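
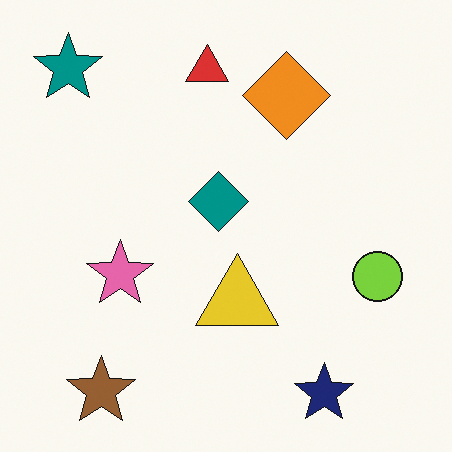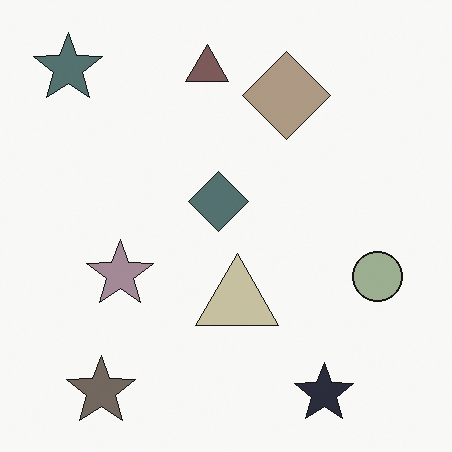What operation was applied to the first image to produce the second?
The transformation is: heavily desaturated.

All colors are more muted and greyish — a global saturation change.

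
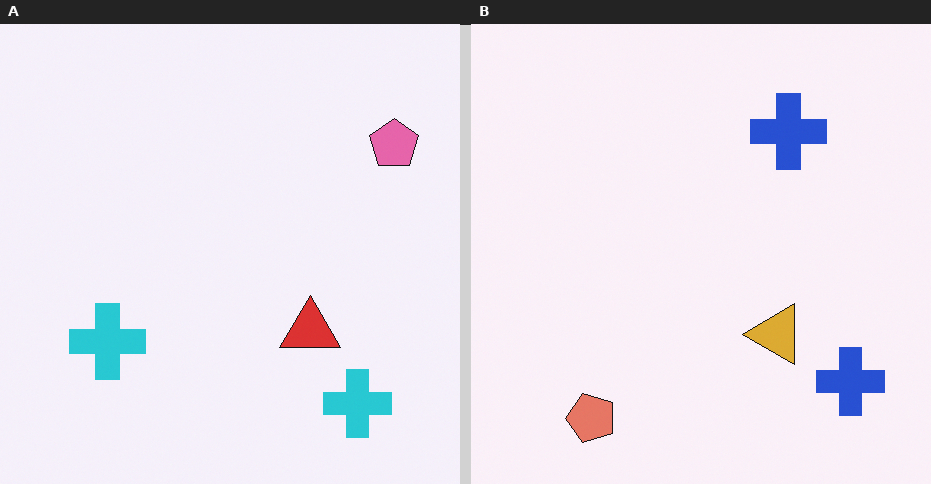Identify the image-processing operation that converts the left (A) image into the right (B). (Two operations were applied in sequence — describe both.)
It was transposed (reflected across the top-left ↔ bottom-right diagonal), then hue-shifted slightly.

Shapes have swapped their row and column positions — what was in the top-right is now in the bottom-left — a diagonal reflection. Every shape's color has rotated by the same amount around the hue wheel — a uniform hue shift.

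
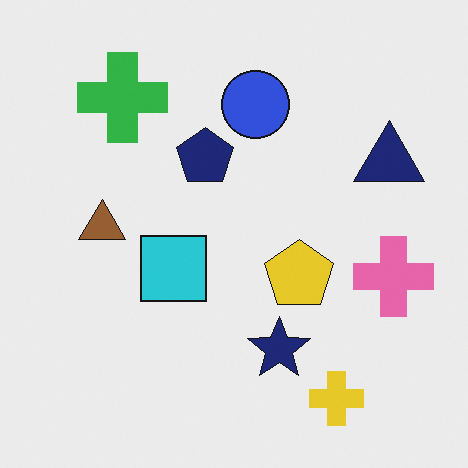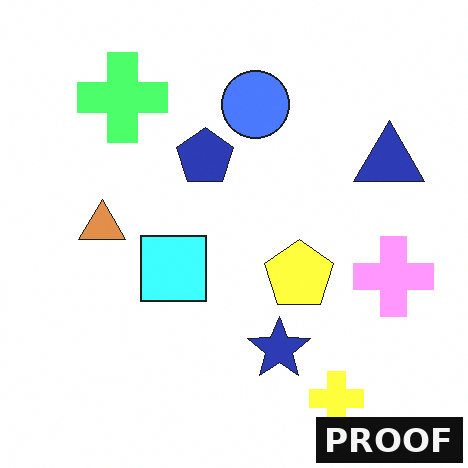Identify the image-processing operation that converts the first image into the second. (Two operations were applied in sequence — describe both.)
It was noticeably brightened, then watermarked with the text "PROOF" in the lower-right corner.

Every pixel — background and shapes alike — is uniformly brightened. A dark label reading "PROOF" appears in the lower-right corner.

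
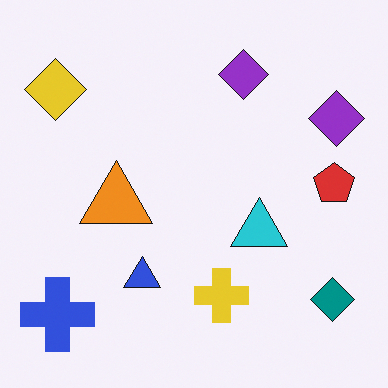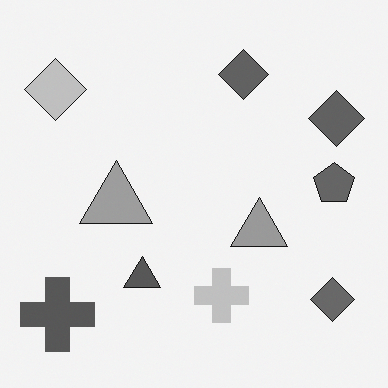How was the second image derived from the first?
This is the original image converted to grayscale.

All color is removed — every shape is now a shade of grey.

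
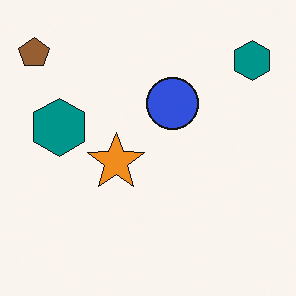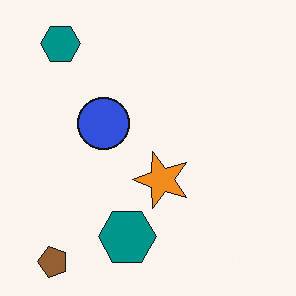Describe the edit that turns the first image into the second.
It was rotated 90° counter-clockwise.

The brown pentagon sits in the top-left of the first image and the bottom-left of the second — consistent with a whole-image 90° counter-clockwise rotation.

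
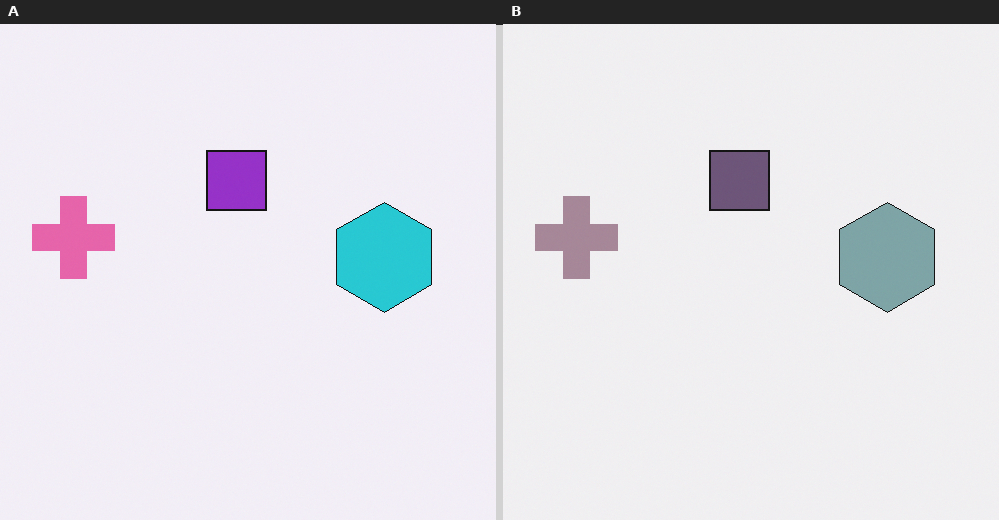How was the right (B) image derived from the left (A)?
The transformation is: heavily desaturated.

All colors are more muted and greyish — a global saturation change.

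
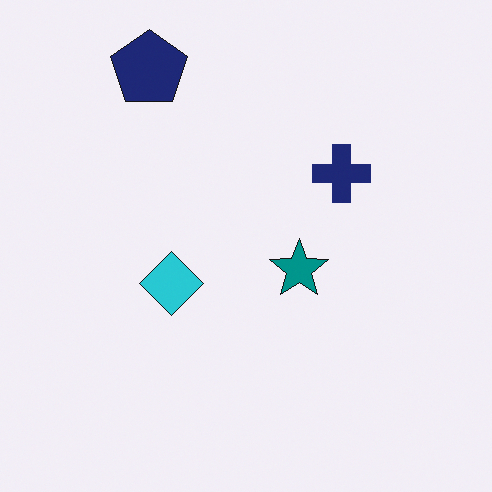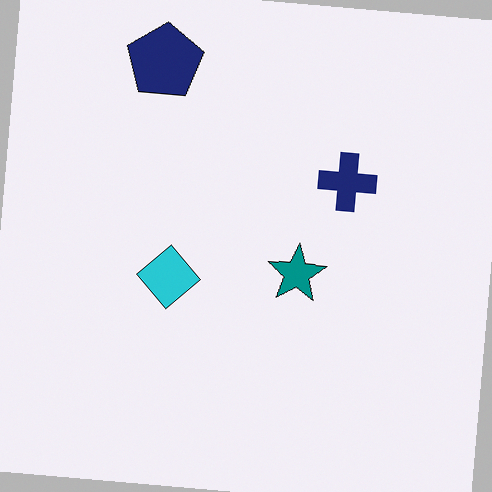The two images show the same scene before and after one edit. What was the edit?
The image was rotated clockwise by a slight angle.

Every shape is tilted by the same angle and the image corners show triangular fill wedges — a whole-image rotation by a non-right angle.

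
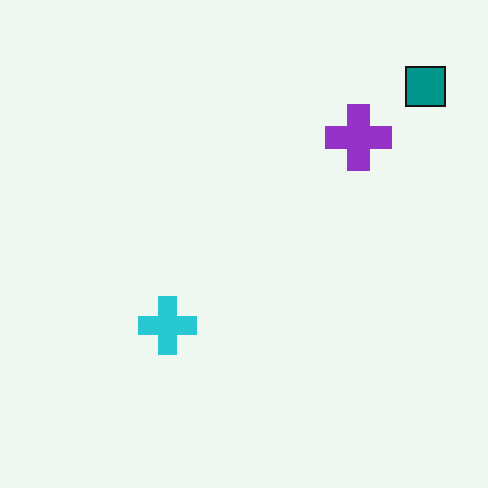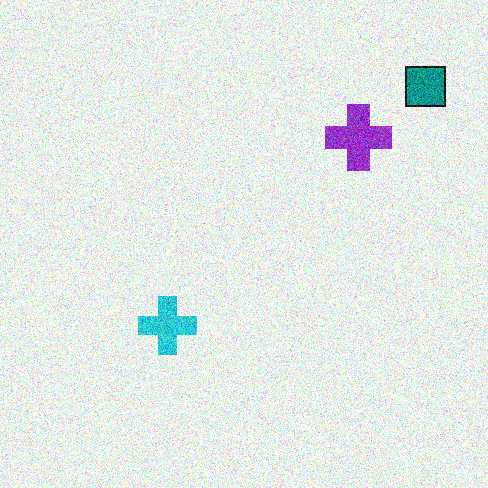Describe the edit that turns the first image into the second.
The second image is the first degraded with strong gaussian noise.

Random speckle covers the whole image, including the flat background.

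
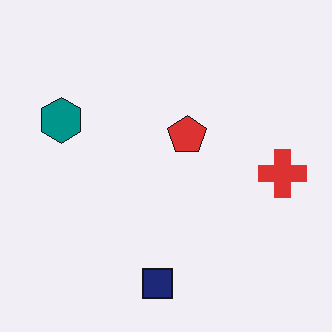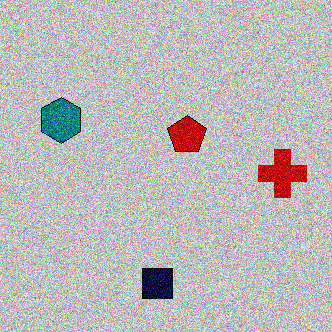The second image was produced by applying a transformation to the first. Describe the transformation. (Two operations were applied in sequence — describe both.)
Heavily posterized to just a handful of flat colors, then degraded with a thick layer of grain.

Each flat color has snapped to a coarser quantized level — most visibly, the near-white background has dropped to a flat grey. Random speckle covers the whole image, including the flat background.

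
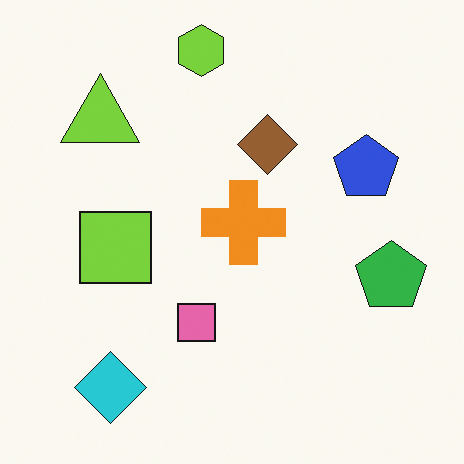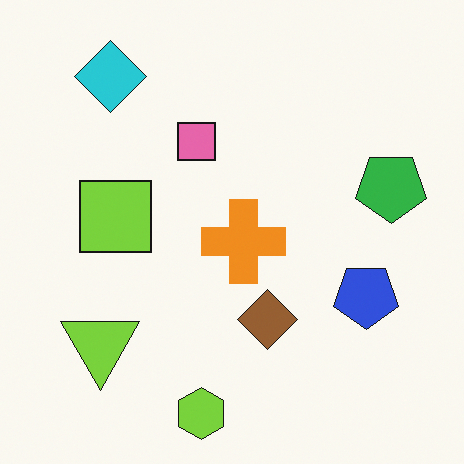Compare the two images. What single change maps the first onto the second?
The image was flipped vertically (top ↔ bottom).

The lime hexagon is in the top of the first image and the bottom of the second — shapes on opposite sides of the horizontal midline have swapped in a mirror flip.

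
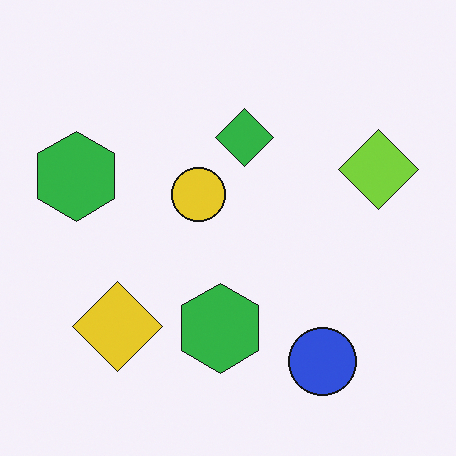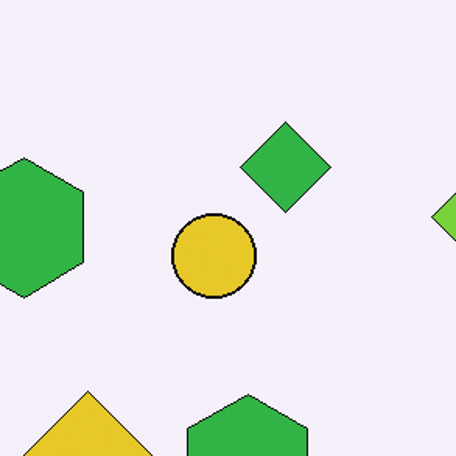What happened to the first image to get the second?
This is the original image cropped slightly and scaled back up.

The visible shapes are larger and the field of view is narrower; shapes near the original edges may be partly or wholly outside the frame — a crop-and-rescale.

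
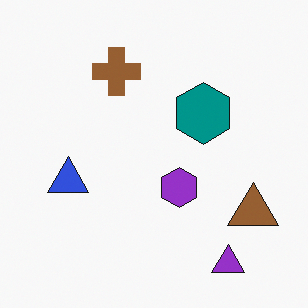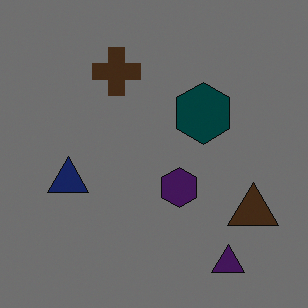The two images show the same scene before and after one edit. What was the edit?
This is the original image substantially darkened.

Every pixel — background and shapes alike — is uniformly darkened.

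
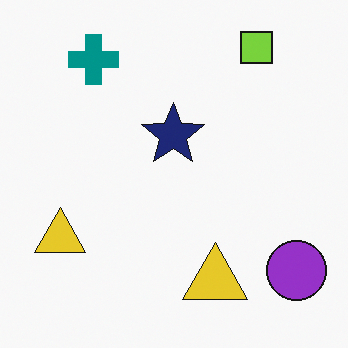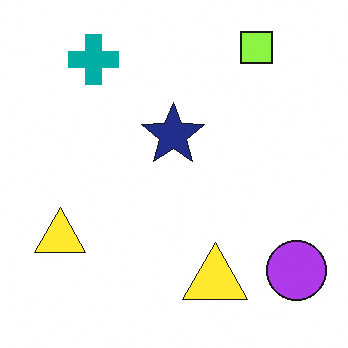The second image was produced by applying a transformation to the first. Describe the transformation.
Slightly brightened.

Every pixel — background and shapes alike — is uniformly brightened.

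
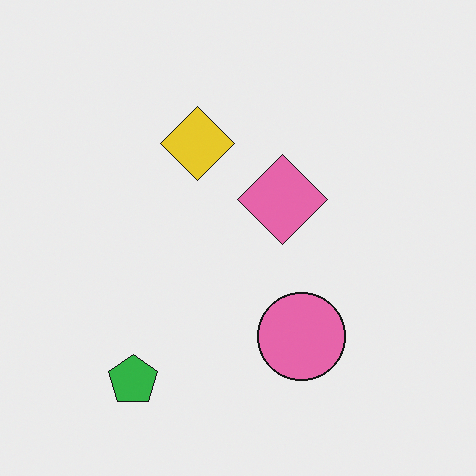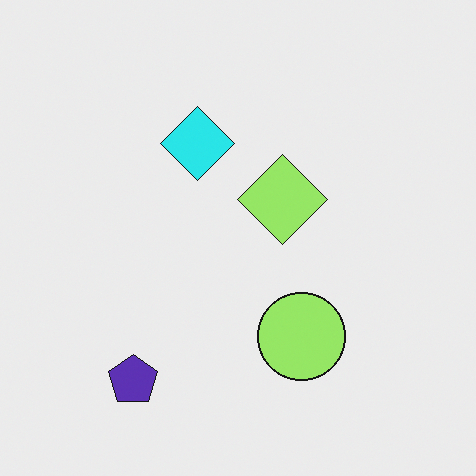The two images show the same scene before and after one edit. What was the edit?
This is the original image hue-shifted noticeably.

Every shape's color has rotated by the same amount around the hue wheel — a uniform hue shift.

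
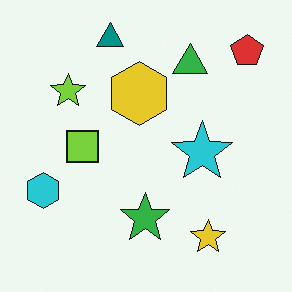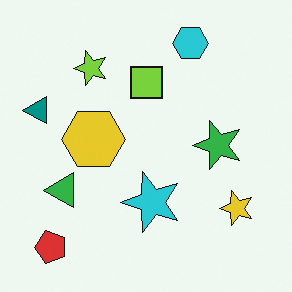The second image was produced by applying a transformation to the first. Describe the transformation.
Transposed (reflected across the top-left ↔ bottom-right diagonal).

Shapes have swapped their row and column positions — what was in the top-right is now in the bottom-left — a diagonal reflection.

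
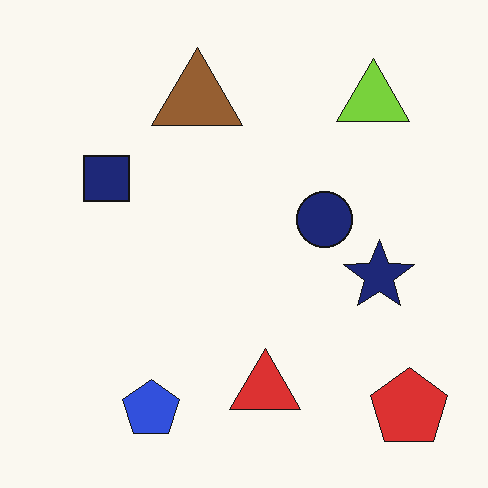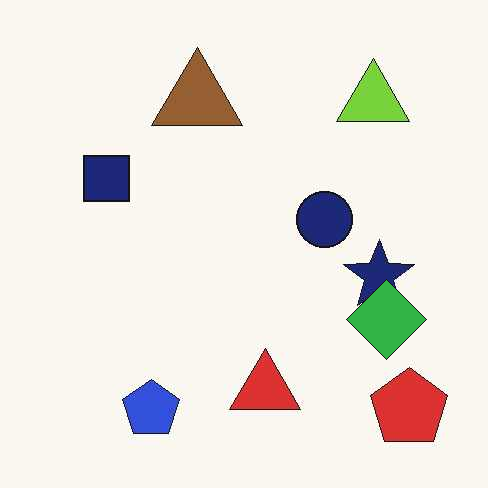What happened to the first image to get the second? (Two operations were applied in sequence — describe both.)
This is the original image JPEG-compressed with visible artifacts, then overlaid with an additional green diamond.

Blocky 8×8 compression artifacts appear around shape edges and the flat background shows ringing — characteristic JPEG degradation. A green diamond appears in the second image that is absent from the first.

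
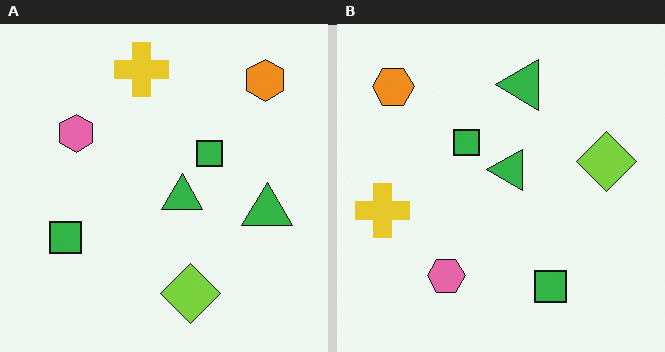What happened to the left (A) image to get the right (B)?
This is the original image rotated 90° counter-clockwise.

The orange hexagon sits in the top-right of the left (A) image and the top-left of the right (B) — consistent with a whole-image 90° counter-clockwise rotation.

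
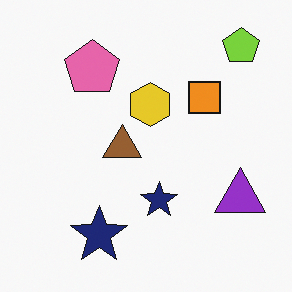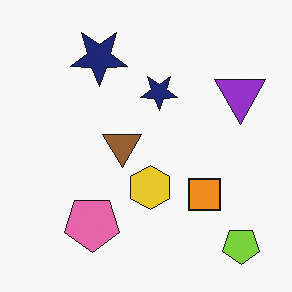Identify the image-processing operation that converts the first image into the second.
The image was flipped vertically (top ↔ bottom).

The lime pentagon is in the top-right of the first image and the bottom-right of the second — shapes on opposite sides of the horizontal midline have swapped in a mirror flip.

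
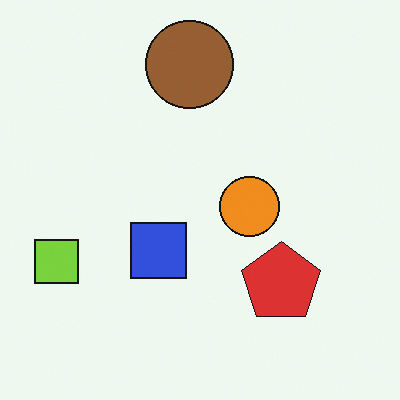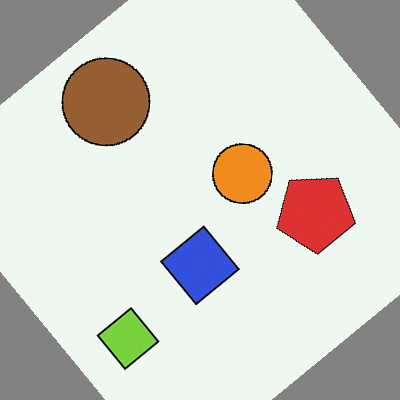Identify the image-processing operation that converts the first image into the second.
The image was rotated counter-clockwise by a large amount — several tens of degrees.

Every shape is tilted by the same angle and the image corners show triangular fill wedges — a whole-image rotation by a non-right angle.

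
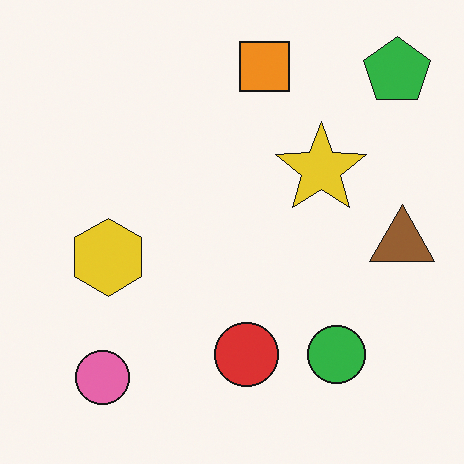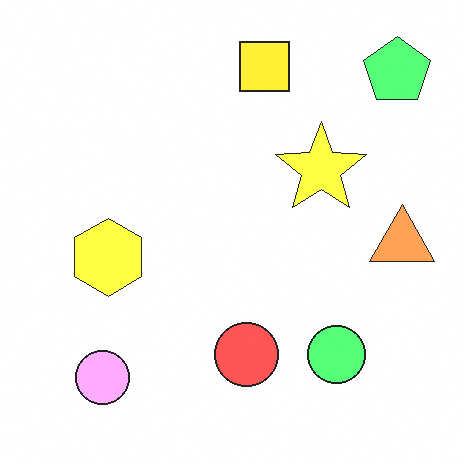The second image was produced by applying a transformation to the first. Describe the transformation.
The image was brightened a lot.

Every pixel — background and shapes alike — is uniformly brightened.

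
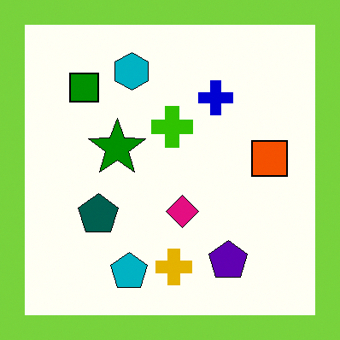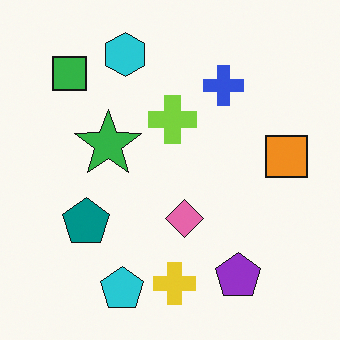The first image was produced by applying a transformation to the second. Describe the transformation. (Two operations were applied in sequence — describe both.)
It was given much higher contrast, then framed with a lime border.

Tones are pushed away from mid-grey across the whole image — a global contrast change. A solid lime frame runs around the edge of the first image, with the content slightly shrunk inside it.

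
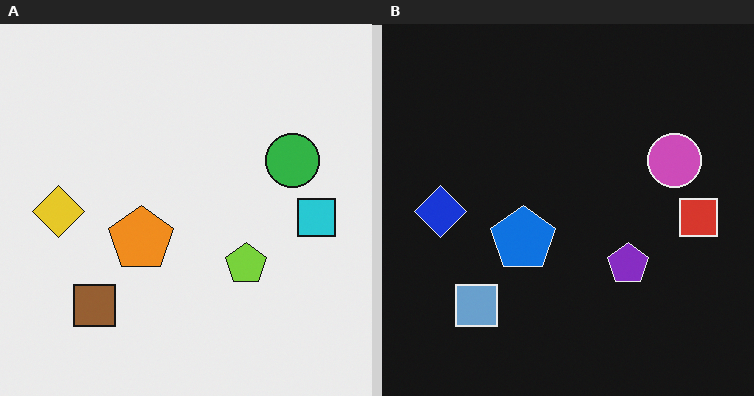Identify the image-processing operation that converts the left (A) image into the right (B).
The right (B) image is the left (A) color-inverted (negative).

The light background has become dark and every shape's color is its complement — a photographic negative.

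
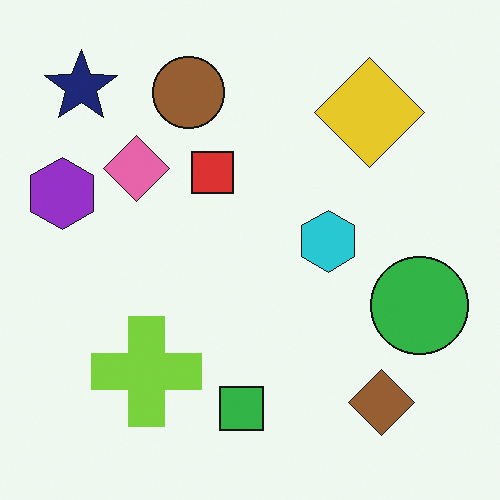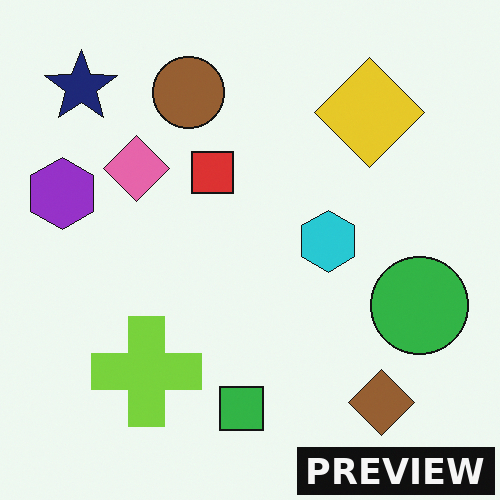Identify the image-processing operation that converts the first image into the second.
This is the original image watermarked with the text "PREVIEW" in the lower-right corner.

A dark label reading "PREVIEW" appears in the lower-right corner.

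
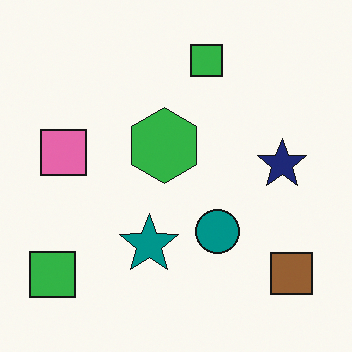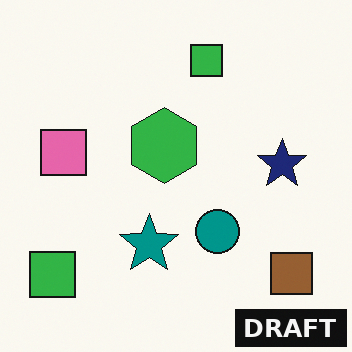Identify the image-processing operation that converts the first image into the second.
The image was watermarked with the text "DRAFT" in the lower-right corner.

A dark label reading "DRAFT" appears in the lower-right corner.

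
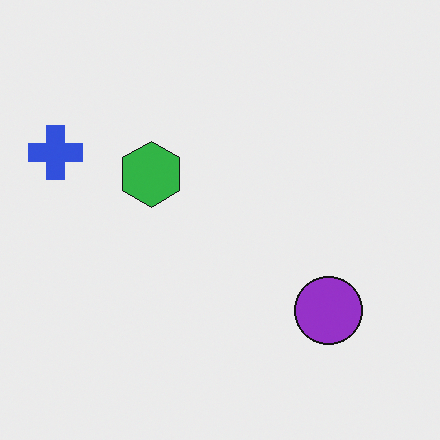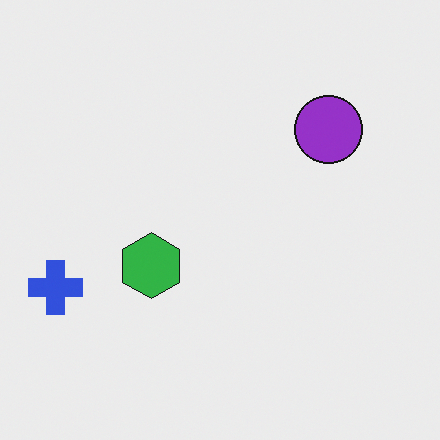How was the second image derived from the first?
Flipped vertically (top ↔ bottom).

The purple circle is in the bottom-right of the first image and the top-right of the second — shapes on opposite sides of the horizontal midline have swapped in a mirror flip.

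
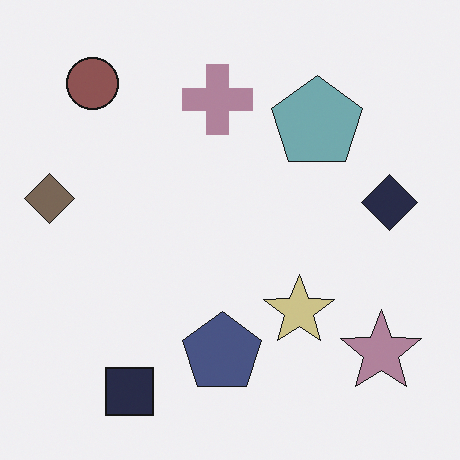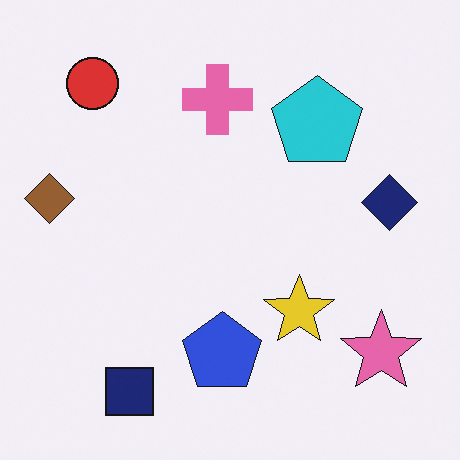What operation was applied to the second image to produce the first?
The first image is the second heavily desaturated.

All colors are more muted and greyish — a global saturation change.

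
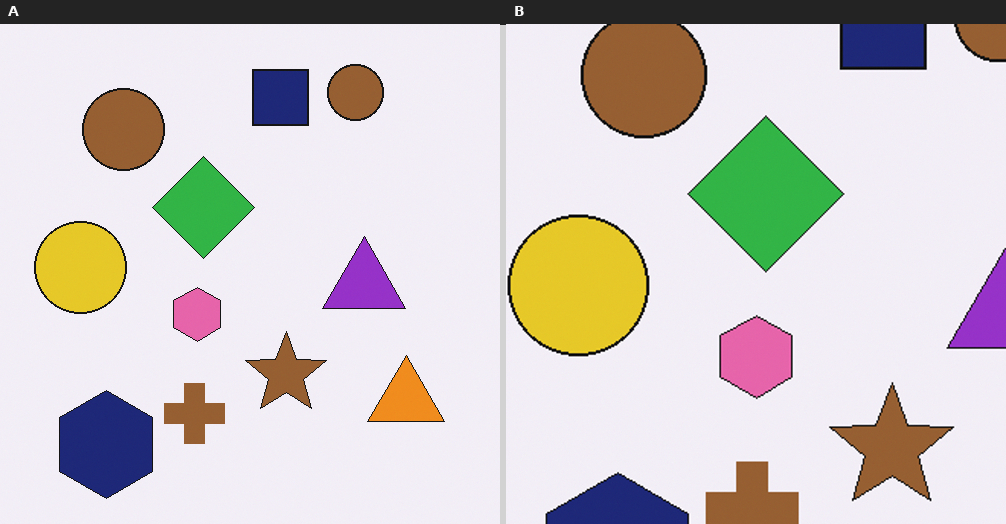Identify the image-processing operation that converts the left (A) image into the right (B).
The transformation is: cropped slightly and scaled back up.

The visible shapes are larger and the field of view is narrower; shapes near the original edges may be partly or wholly outside the frame — a crop-and-rescale.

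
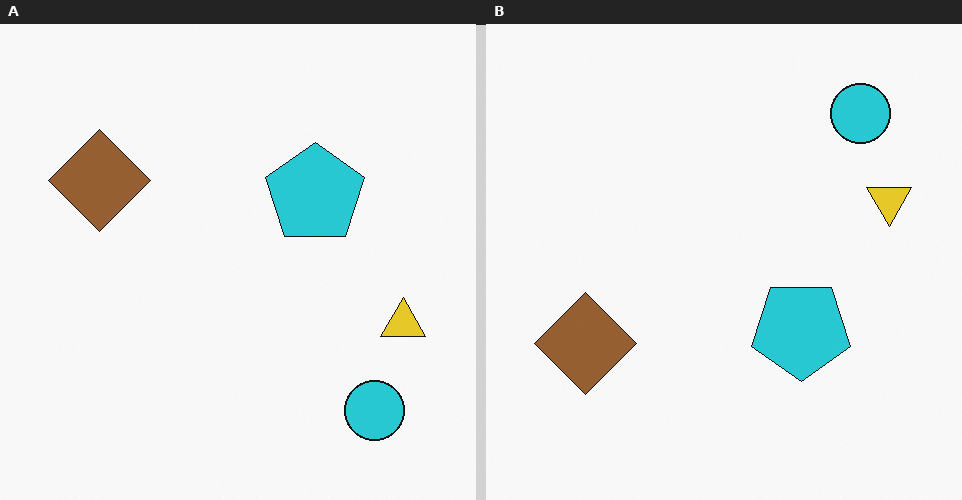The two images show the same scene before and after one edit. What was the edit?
The image was flipped vertically (top ↔ bottom).

The cyan circle is in the bottom-right of the left (A) image and the top-right of the right (B) — shapes on opposite sides of the horizontal midline have swapped in a mirror flip.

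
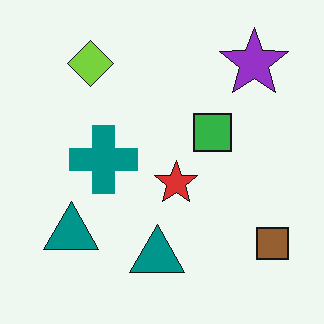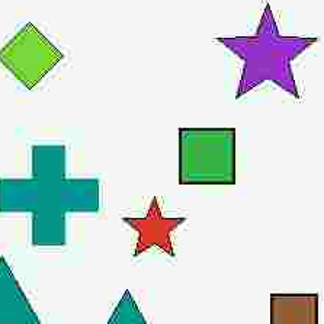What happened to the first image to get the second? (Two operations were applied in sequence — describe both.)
This is the original image degraded with heavy JPEG compression, then cropped to a modestly smaller region and rescaled.

Blocky 8×8 compression artifacts appear around shape edges and the flat background shows ringing — characteristic JPEG degradation. The visible shapes are larger and the field of view is narrower; shapes near the original edges may be partly or wholly outside the frame — a crop-and-rescale.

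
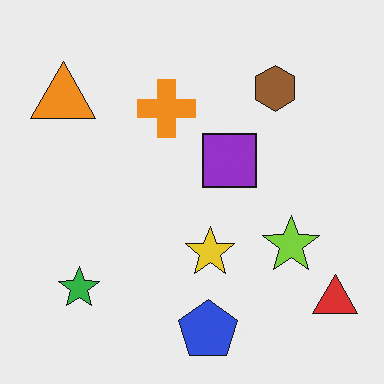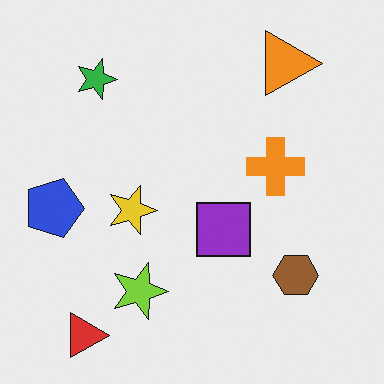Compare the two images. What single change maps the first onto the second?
This is the original image rotated 90° clockwise.

The red triangle sits in the bottom-right of the first image and the bottom-left of the second — consistent with a whole-image 90° clockwise rotation.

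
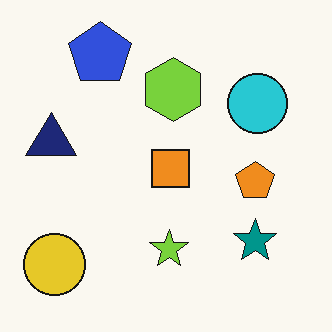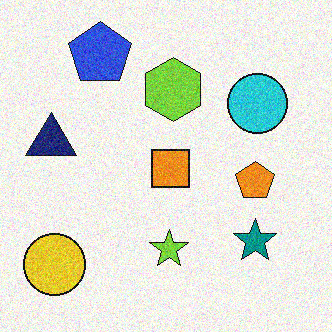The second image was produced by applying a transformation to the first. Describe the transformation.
The second image is the first degraded with moderate additive noise.

Random speckle covers the whole image, including the flat background.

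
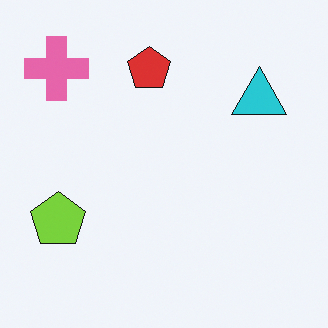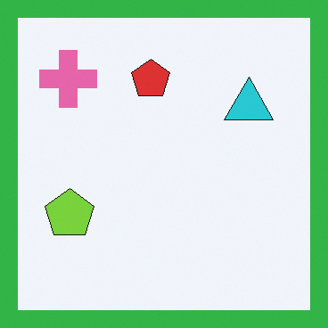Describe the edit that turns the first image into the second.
This is the original image framed with a green border.

A solid green frame runs around the edge of the second image, with the content slightly shrunk inside it.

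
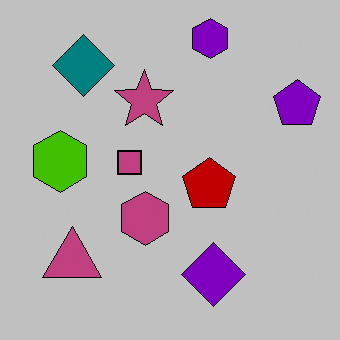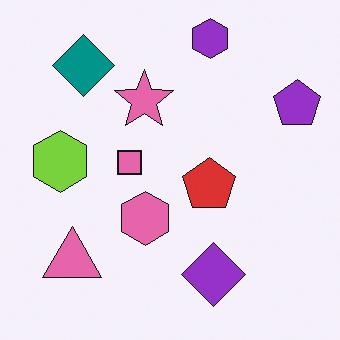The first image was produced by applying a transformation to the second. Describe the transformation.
The first image is the second heavily posterized to just a handful of flat colors.

Each flat color has snapped to a coarser quantized level — most visibly, the near-white background has dropped to a flat grey.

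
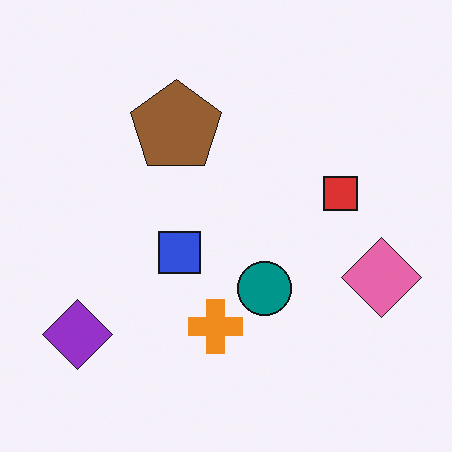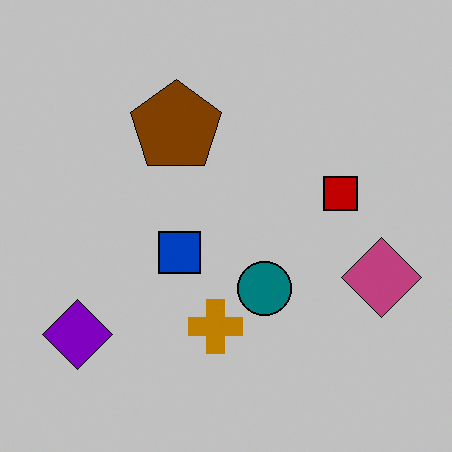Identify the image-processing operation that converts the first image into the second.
The image was aggressively posterized.

Each flat color has snapped to a coarser quantized level — most visibly, the near-white background has dropped to a flat grey.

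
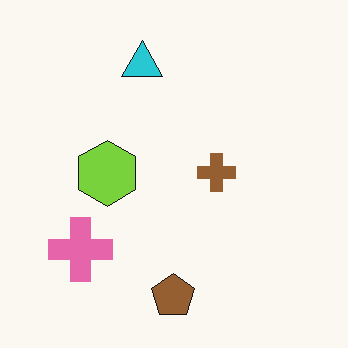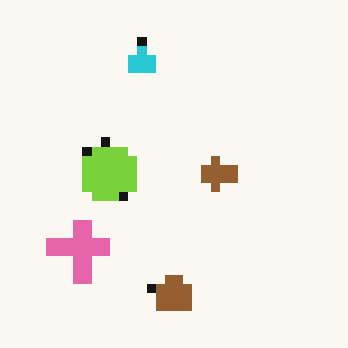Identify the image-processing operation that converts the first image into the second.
It was coarsely pixelated.

Shapes are reduced to large square blocks; fine edges and outlines are lost — a downscale-then-upscale (mosaic) effect.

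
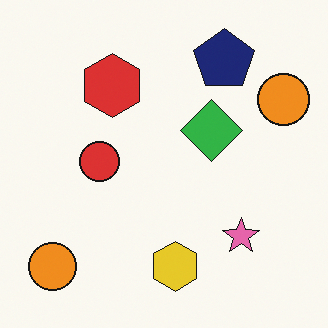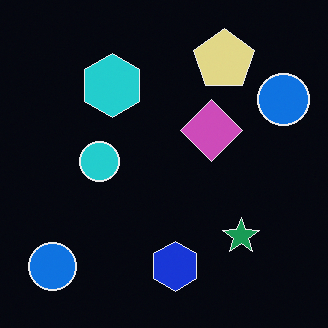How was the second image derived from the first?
The second image is the first color-inverted (negative).

The light background has become dark and every shape's color is its complement — a photographic negative.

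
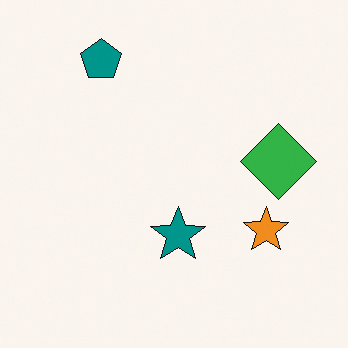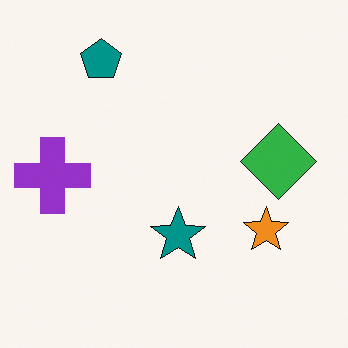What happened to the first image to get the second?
The second image is the first overlaid with an additional purple cross.

A purple cross appears in the second image that is absent from the first.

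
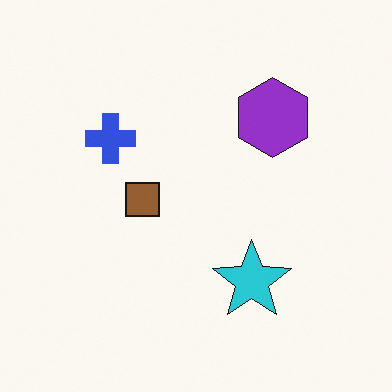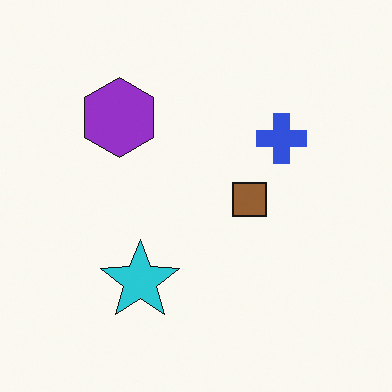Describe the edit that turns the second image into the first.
The transformation is: flipped horizontally (left ↔ right).

The blue cross is in the right of the second image and the left of the first — shapes on opposite sides of the vertical midline have swapped in a mirror flip.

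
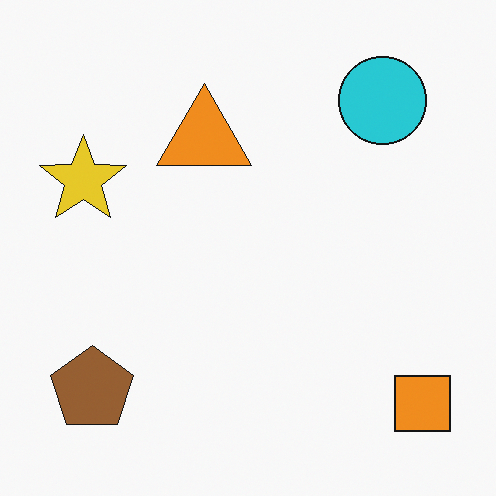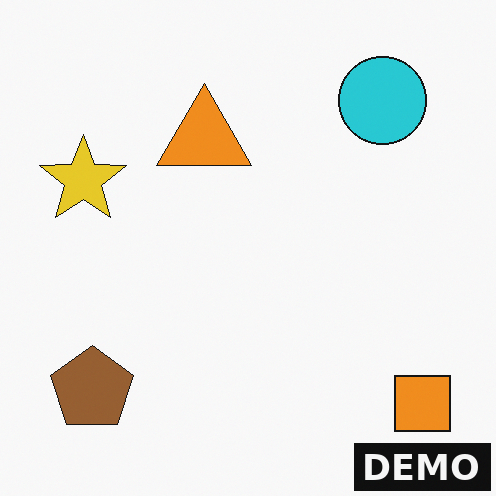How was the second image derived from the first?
This is the original image watermarked with the text "DEMO" in the lower-right corner.

A dark label reading "DEMO" appears in the lower-right corner.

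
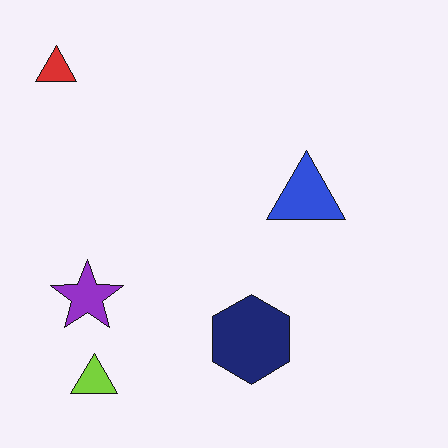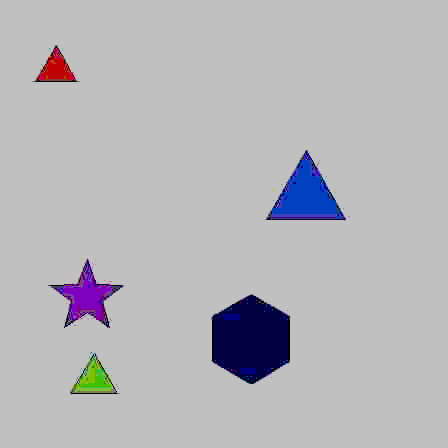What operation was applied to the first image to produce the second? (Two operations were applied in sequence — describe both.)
It was heavily JPEG-compressed with obvious blocking artifacts, then heavily posterized to just a handful of flat colors.

Blocky 8×8 compression artifacts appear around shape edges and the flat background shows ringing — characteristic JPEG degradation. Each flat color has snapped to a coarser quantized level — most visibly, the near-white background has dropped to a flat grey.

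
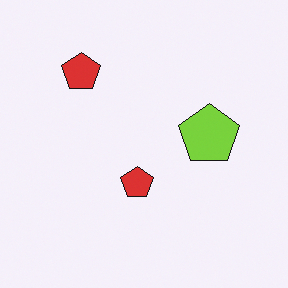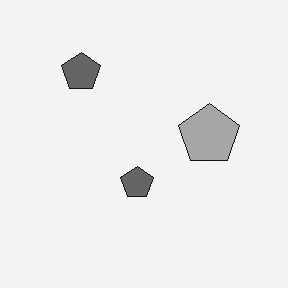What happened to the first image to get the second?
The transformation is: converted to grayscale.

All color is removed — every shape is now a shade of grey.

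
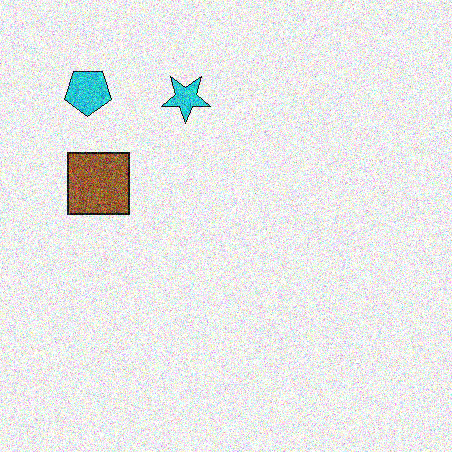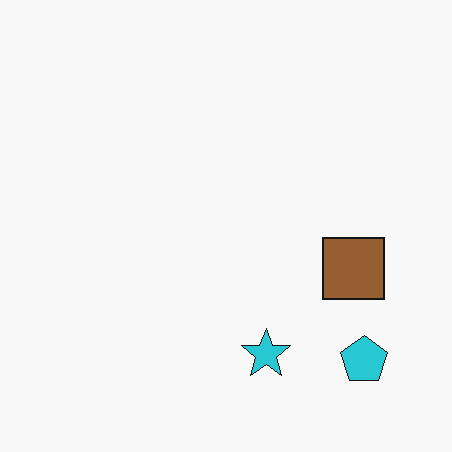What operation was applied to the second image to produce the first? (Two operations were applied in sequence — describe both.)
The transformation is: rotated 180°, then degraded with heavy additive noise.

The cyan pentagon sits in the bottom-right of the second image and the top-left of the first — consistent with a whole-image 180° rotation. Random speckle covers the whole image, including the flat background.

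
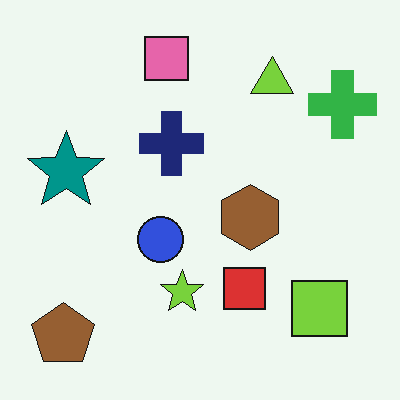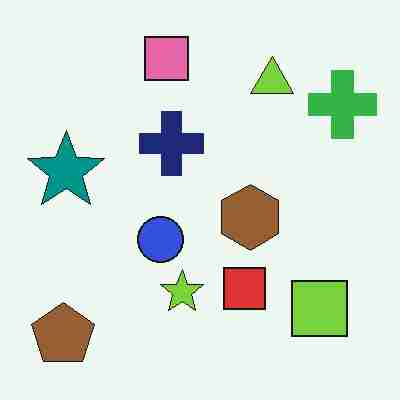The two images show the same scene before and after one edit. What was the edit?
The second image is the first heavily JPEG-compressed with obvious blocking artifacts.

Blocky 8×8 compression artifacts appear around shape edges and the flat background shows ringing — characteristic JPEG degradation.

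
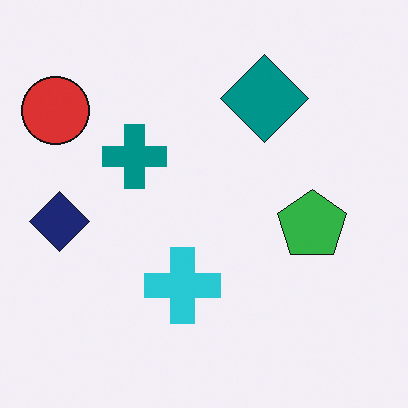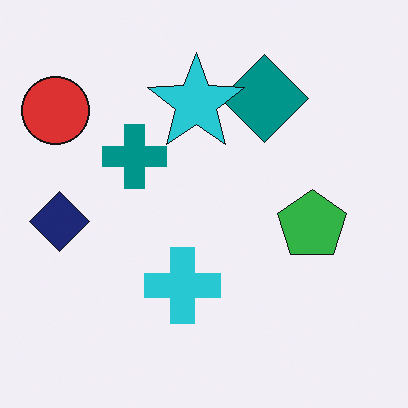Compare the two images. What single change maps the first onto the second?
It was overlaid with an additional cyan star.

A cyan star appears in the second image that is absent from the first.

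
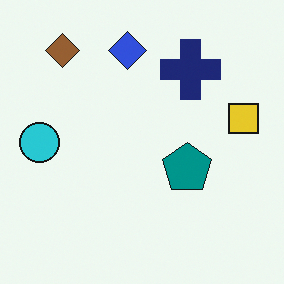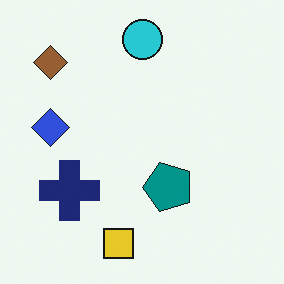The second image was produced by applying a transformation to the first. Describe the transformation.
Transposed (reflected across the top-left ↔ bottom-right diagonal).

Shapes have swapped their row and column positions — what was in the top-right is now in the bottom-left — a diagonal reflection.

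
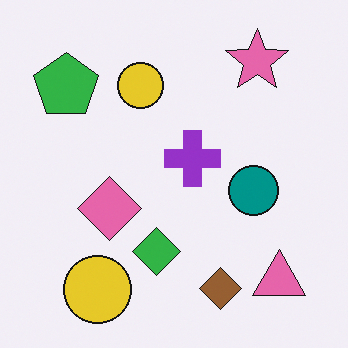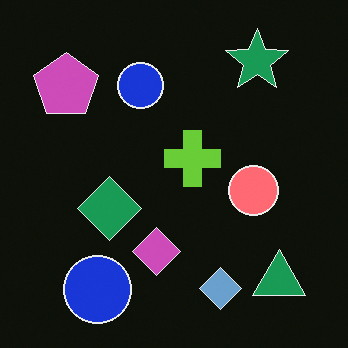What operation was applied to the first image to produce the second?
The second image is the first color-inverted (negative).

The light background has become dark and every shape's color is its complement — a photographic negative.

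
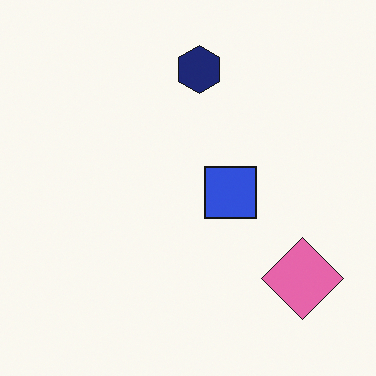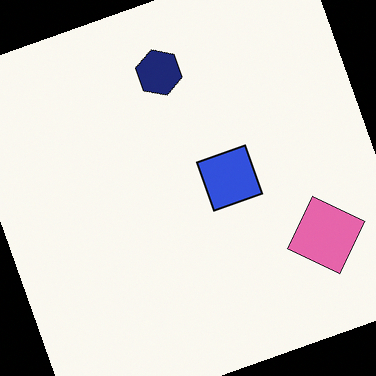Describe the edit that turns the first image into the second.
The transformation is: rotated counter-clockwise by a clearly visible amount.

Every shape is tilted by the same angle and the image corners show triangular fill wedges — a whole-image rotation by a non-right angle.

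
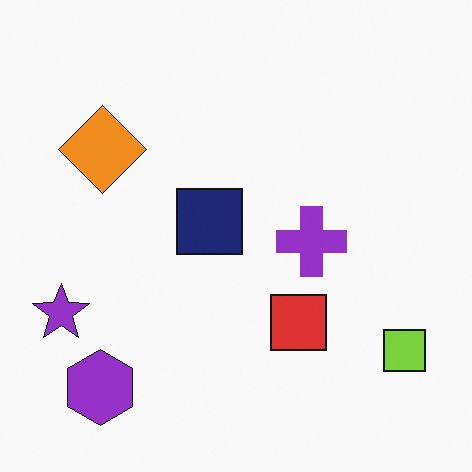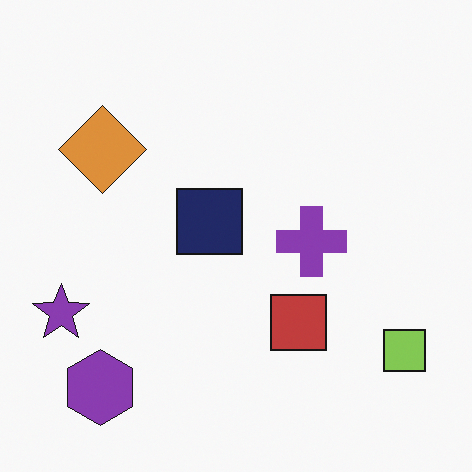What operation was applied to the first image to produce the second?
The second image is the first slightly desaturated.

All colors are more muted and greyish — a global saturation change.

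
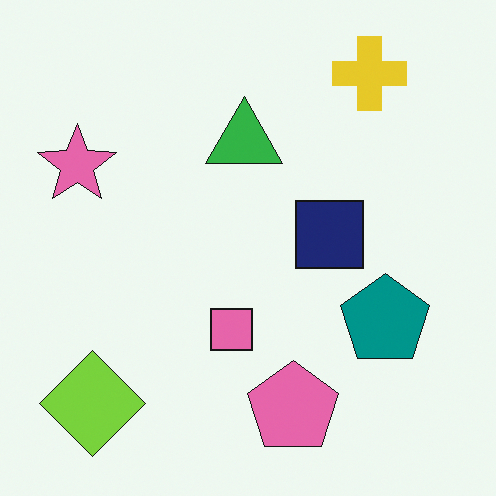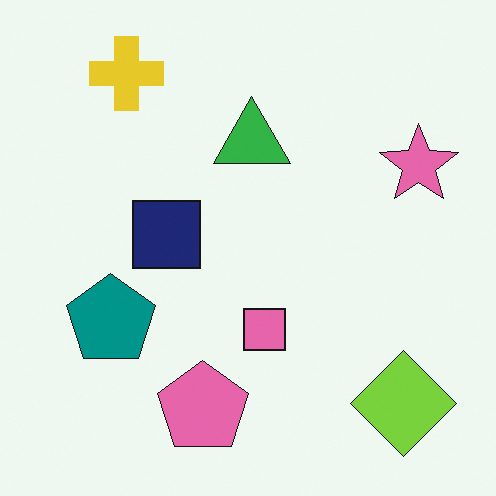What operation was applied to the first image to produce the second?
Flipped horizontally (left ↔ right).

The pink star is in the top-left of the first image and the top-right of the second — shapes on opposite sides of the vertical midline have swapped in a mirror flip.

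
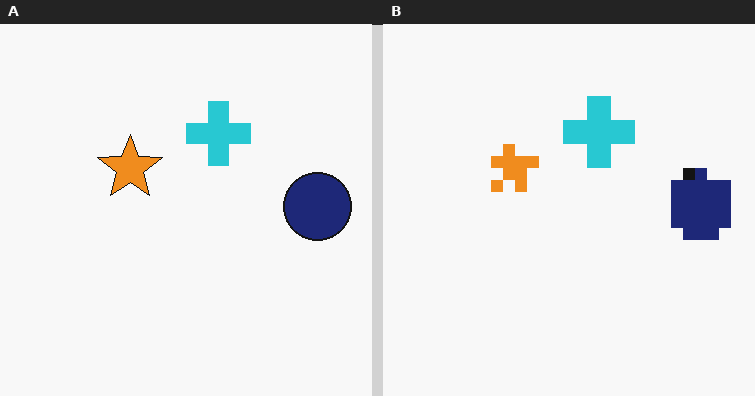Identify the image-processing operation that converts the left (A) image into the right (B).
It was coarsely pixelated.

Shapes are reduced to large square blocks; fine edges and outlines are lost — a downscale-then-upscale (mosaic) effect.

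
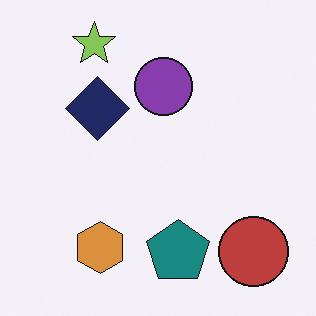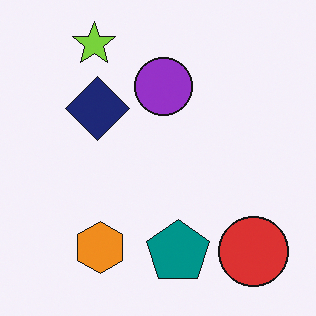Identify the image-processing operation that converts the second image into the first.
Slightly desaturated.

All colors are more muted and greyish — a global saturation change.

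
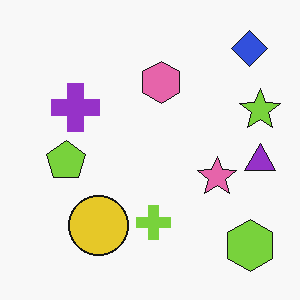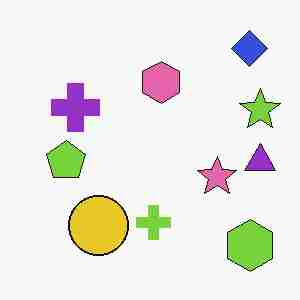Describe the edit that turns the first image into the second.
Heavily JPEG-compressed with obvious blocking artifacts.

Blocky 8×8 compression artifacts appear around shape edges and the flat background shows ringing — characteristic JPEG degradation.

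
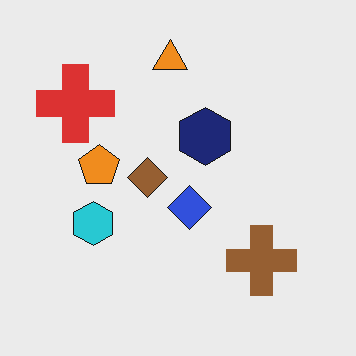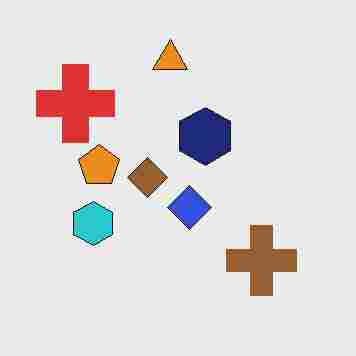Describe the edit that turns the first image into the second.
The transformation is: heavily JPEG-compressed with obvious blocking artifacts.

Blocky 8×8 compression artifacts appear around shape edges and the flat background shows ringing — characteristic JPEG degradation.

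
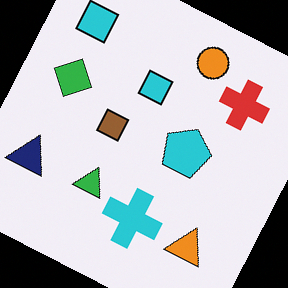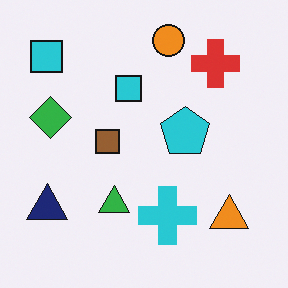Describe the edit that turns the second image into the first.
The transformation is: rotated clockwise by a clearly visible amount.

Every shape is tilted by the same angle and the image corners show triangular fill wedges — a whole-image rotation by a non-right angle.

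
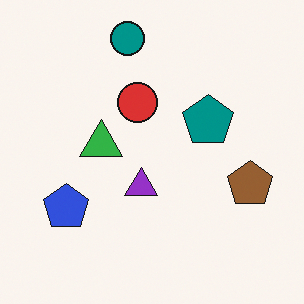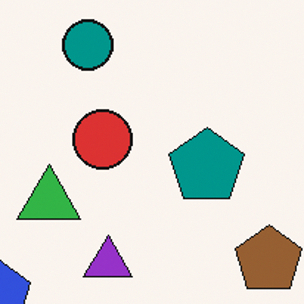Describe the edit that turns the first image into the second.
The second image is the first cropped to a modestly smaller region and rescaled.

The visible shapes are larger and the field of view is narrower; shapes near the original edges may be partly or wholly outside the frame — a crop-and-rescale.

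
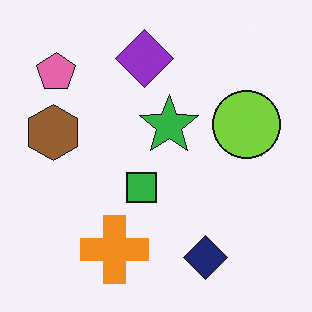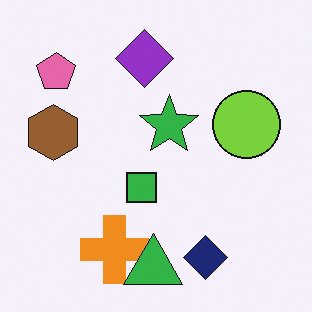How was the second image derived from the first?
The image was overlaid with an additional green triangle.

A green triangle appears in the second image that is absent from the first.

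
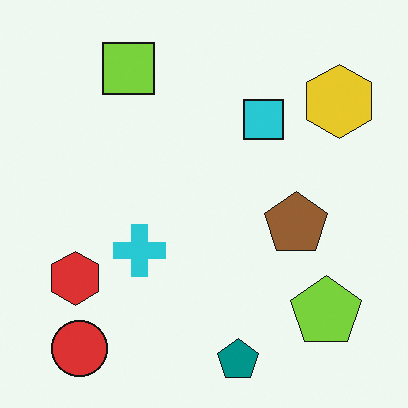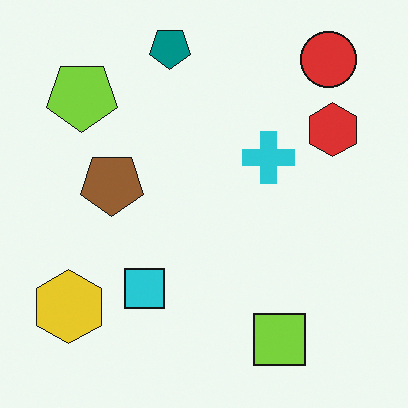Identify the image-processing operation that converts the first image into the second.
The transformation is: rotated 180°.

The red circle sits in the bottom-left of the first image and the top-right of the second — consistent with a whole-image 180° rotation.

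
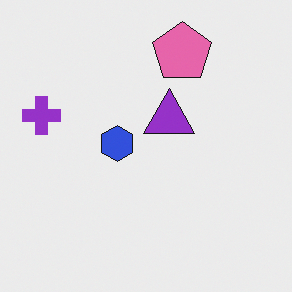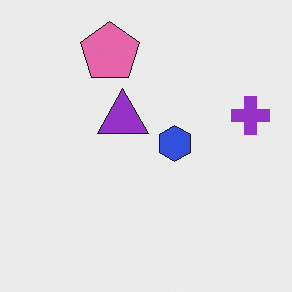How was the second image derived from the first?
The image was flipped horizontally (left ↔ right).

The purple cross is in the left of the first image and the right of the second — shapes on opposite sides of the vertical midline have swapped in a mirror flip.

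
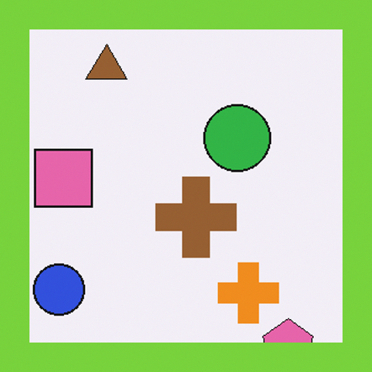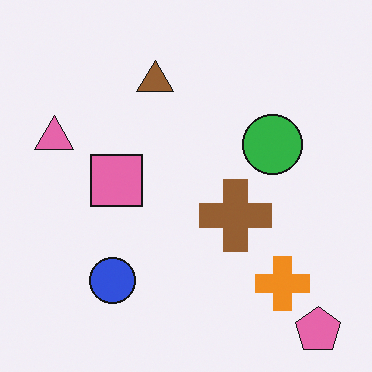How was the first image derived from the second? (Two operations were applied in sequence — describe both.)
The image was cropped slightly and scaled back up, then framed with a lime border.

The visible shapes are larger and the field of view is narrower; shapes near the original edges may be partly or wholly outside the frame — a crop-and-rescale. A solid lime frame runs around the edge of the first image, with the content slightly shrunk inside it.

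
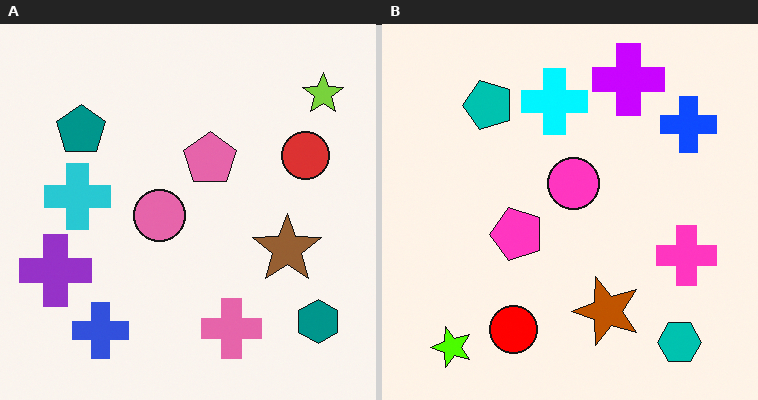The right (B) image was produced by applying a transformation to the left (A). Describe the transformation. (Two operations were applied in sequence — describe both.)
Made much more vivid (saturation change), then transposed (reflected across the top-left ↔ bottom-right diagonal).

All colors are more vivid — a global saturation change. Shapes have swapped their row and column positions — what was in the top-right is now in the bottom-left — a diagonal reflection.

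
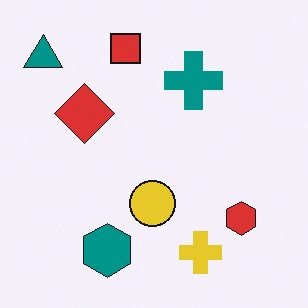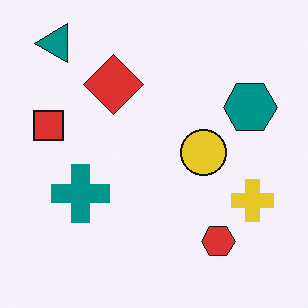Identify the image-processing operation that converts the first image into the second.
Transposed (reflected across the top-left ↔ bottom-right diagonal).

Shapes have swapped their row and column positions — what was in the top-right is now in the bottom-left — a diagonal reflection.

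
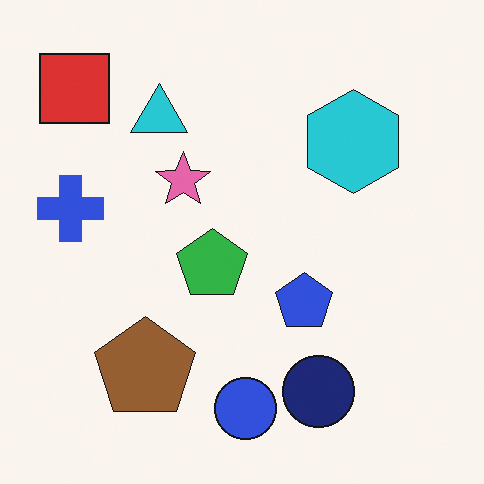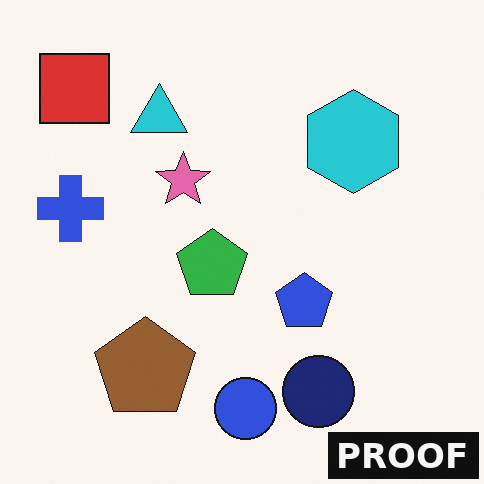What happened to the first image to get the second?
It was watermarked with the text "PROOF" in the lower-right corner.

A dark label reading "PROOF" appears in the lower-right corner.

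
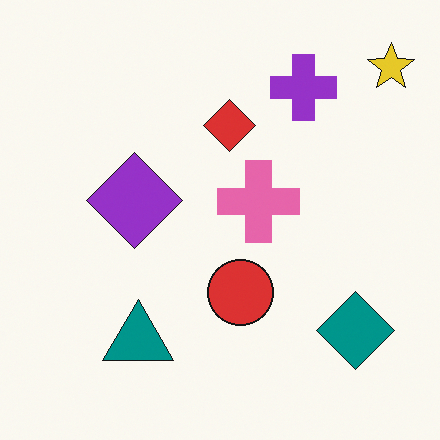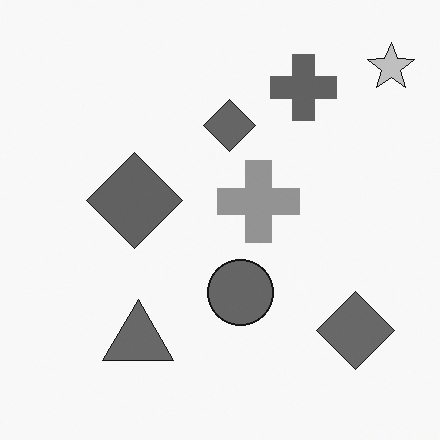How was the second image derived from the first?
It was converted to grayscale.

All color is removed — every shape is now a shade of grey.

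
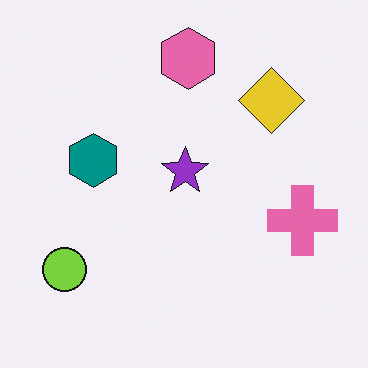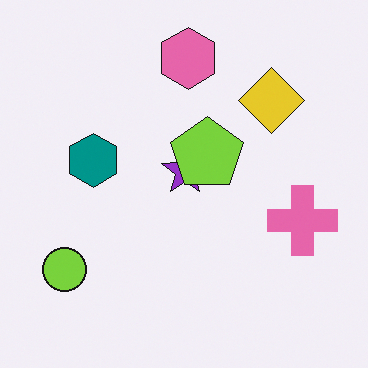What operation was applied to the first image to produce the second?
It was overlaid with an additional lime pentagon.

A lime pentagon appears in the second image that is absent from the first.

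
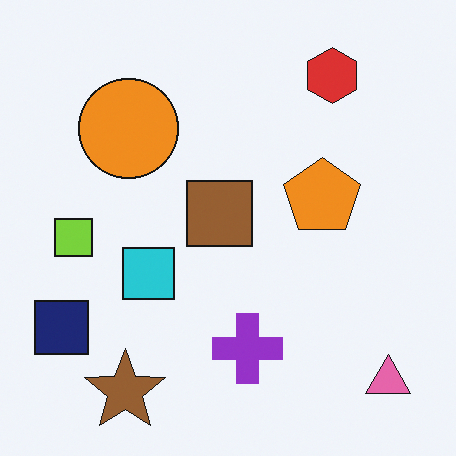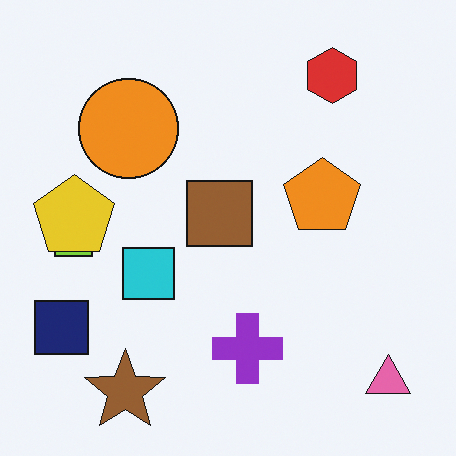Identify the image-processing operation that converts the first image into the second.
The transformation is: overlaid with an additional yellow pentagon.

A yellow pentagon appears in the second image that is absent from the first.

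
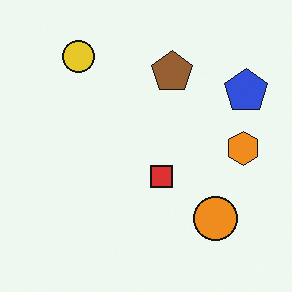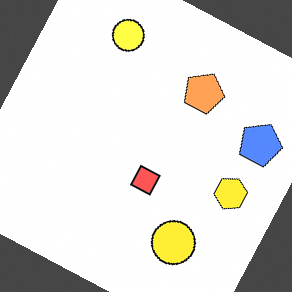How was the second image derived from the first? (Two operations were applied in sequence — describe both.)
The second image is the first substantially brightened, then rotated clockwise by a moderate amount.

Every pixel — background and shapes alike — is uniformly brightened. Every shape is tilted by the same angle and the image corners show triangular fill wedges — a whole-image rotation by a non-right angle.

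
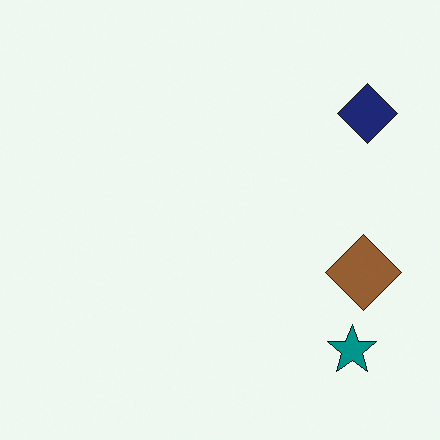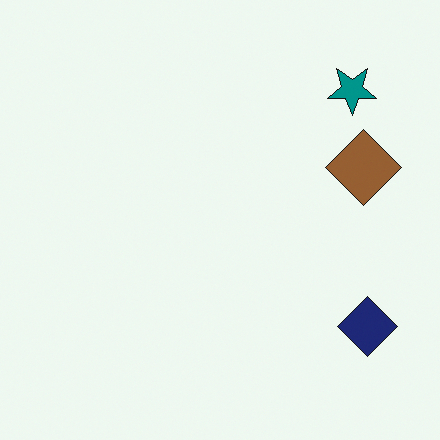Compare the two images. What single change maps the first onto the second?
Flipped vertically (top ↔ bottom).

The teal star is in the bottom-right of the first image and the top-right of the second — shapes on opposite sides of the horizontal midline have swapped in a mirror flip.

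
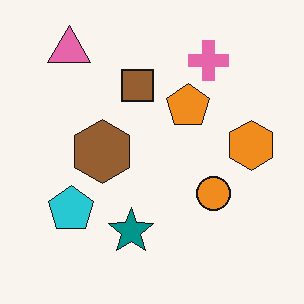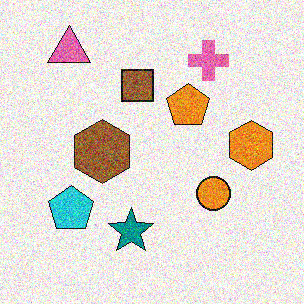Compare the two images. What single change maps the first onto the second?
It was degraded with strong gaussian noise.

Random speckle covers the whole image, including the flat background.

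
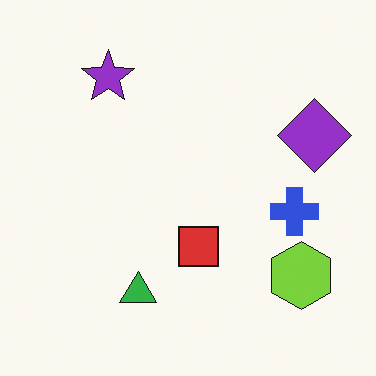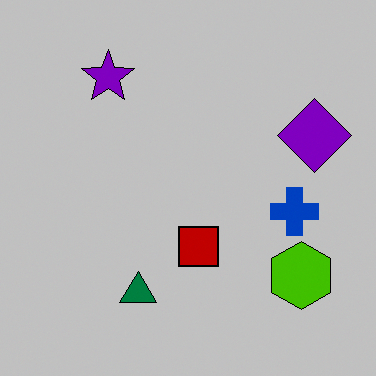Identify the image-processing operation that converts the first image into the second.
Aggressively posterized.

Each flat color has snapped to a coarser quantized level — most visibly, the near-white background has dropped to a flat grey.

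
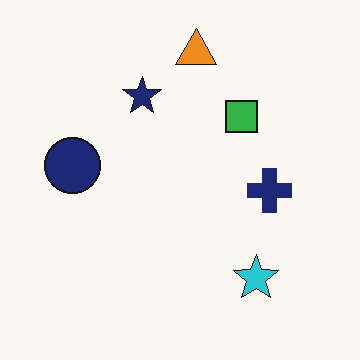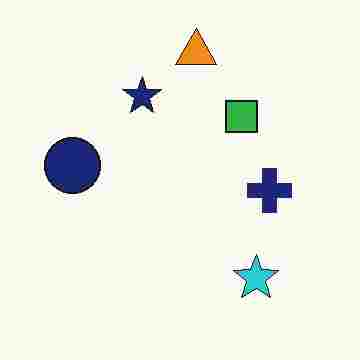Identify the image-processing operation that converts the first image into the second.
It was heavily JPEG-compressed with obvious blocking artifacts.

Blocky 8×8 compression artifacts appear around shape edges and the flat background shows ringing — characteristic JPEG degradation.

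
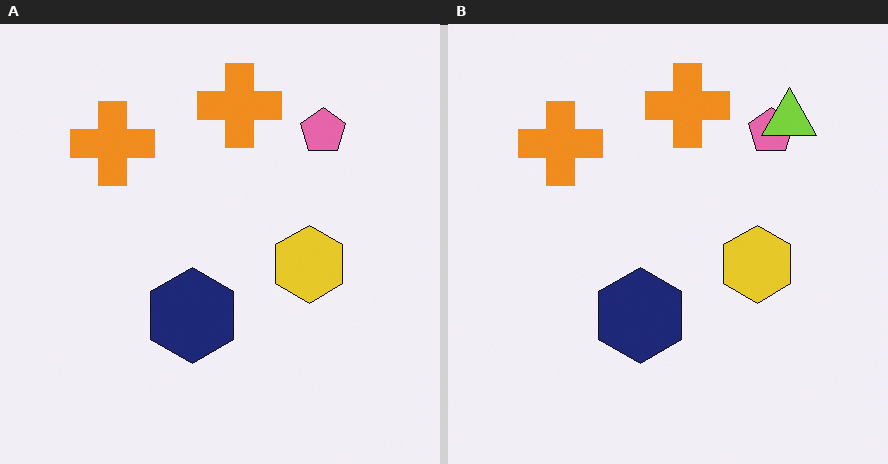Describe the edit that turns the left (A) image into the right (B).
It was overlaid with an additional lime triangle.

A lime triangle appears in the right (B) image that is absent from the left (A).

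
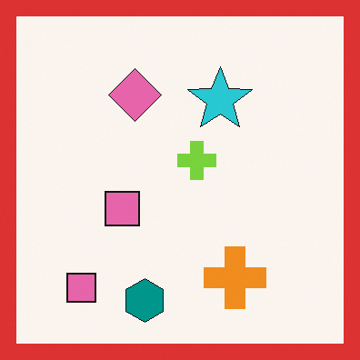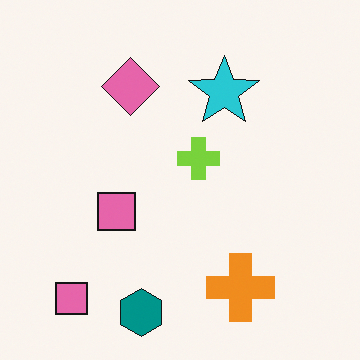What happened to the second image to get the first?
The transformation is: framed with a red border.

A solid red frame runs around the edge of the first image, with the content slightly shrunk inside it.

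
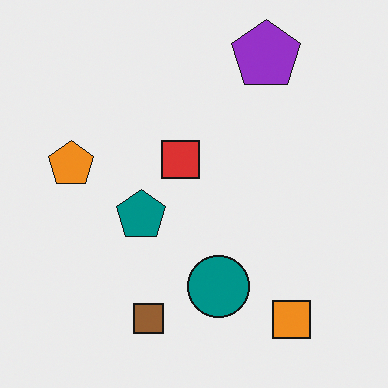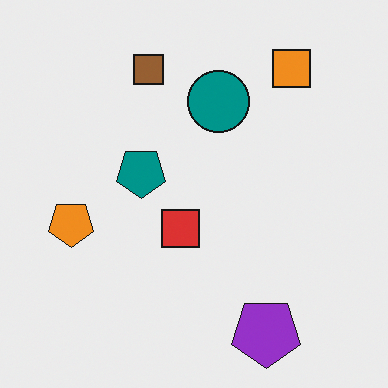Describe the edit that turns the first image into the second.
The image was flipped vertically (top ↔ bottom).

The purple pentagon is in the top-right of the first image and the bottom-right of the second — shapes on opposite sides of the horizontal midline have swapped in a mirror flip.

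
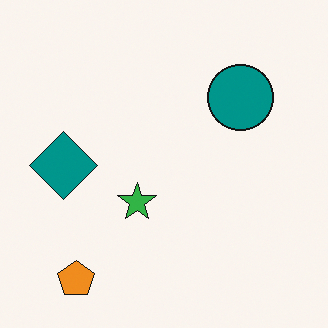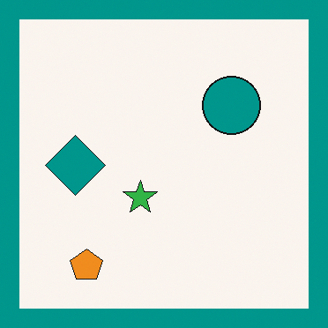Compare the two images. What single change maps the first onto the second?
The transformation is: framed with a teal border.

A solid teal frame runs around the edge of the second image, with the content slightly shrunk inside it.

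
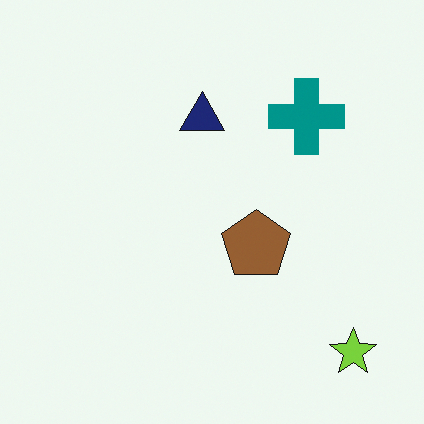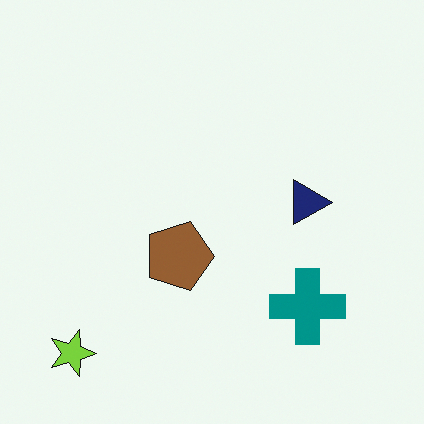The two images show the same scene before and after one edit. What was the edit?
The second image is the first rotated 90° clockwise.

The lime star sits in the bottom-right of the first image and the bottom-left of the second — consistent with a whole-image 90° clockwise rotation.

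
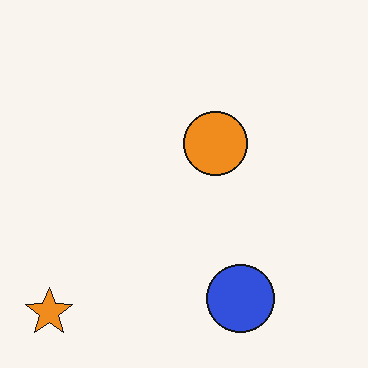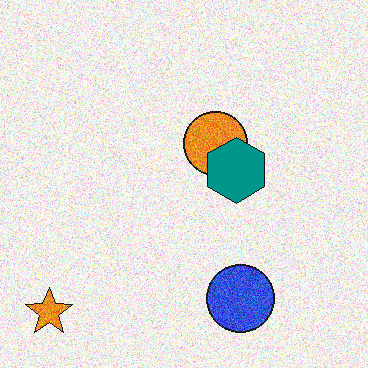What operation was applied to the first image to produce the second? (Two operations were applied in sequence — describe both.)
This is the original image degraded with heavy additive noise, then overlaid with an additional teal hexagon.

Random speckle covers the whole image, including the flat background. A teal hexagon appears in the second image that is absent from the first.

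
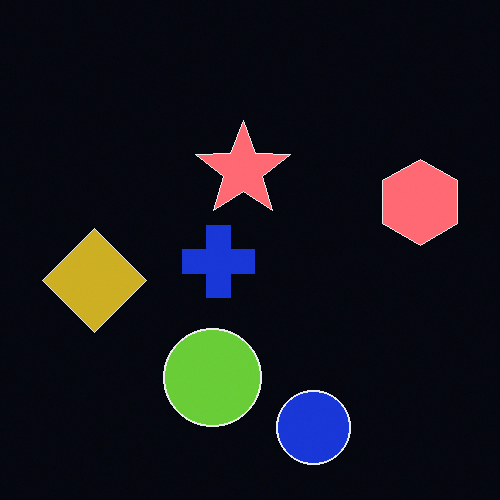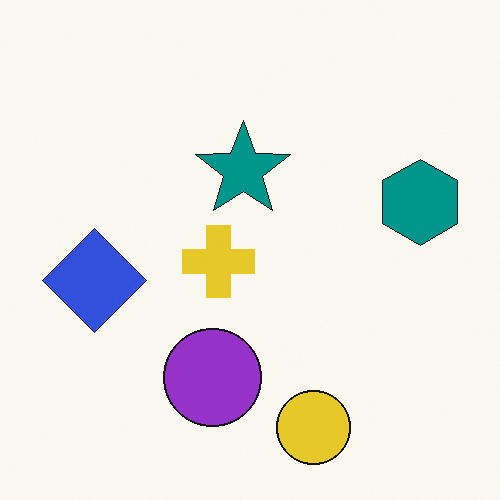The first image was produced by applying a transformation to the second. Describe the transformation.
This is the original image color-inverted (negative).

The light background has become dark and every shape's color is its complement — a photographic negative.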